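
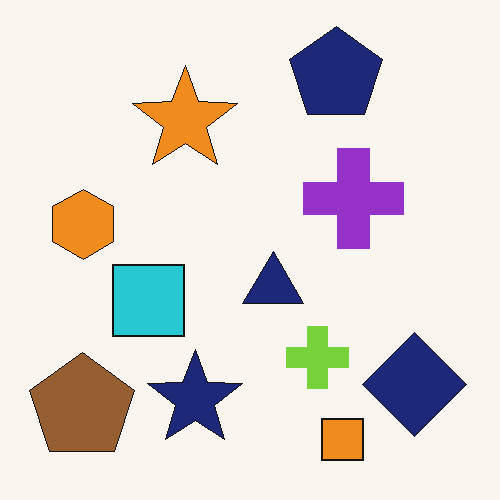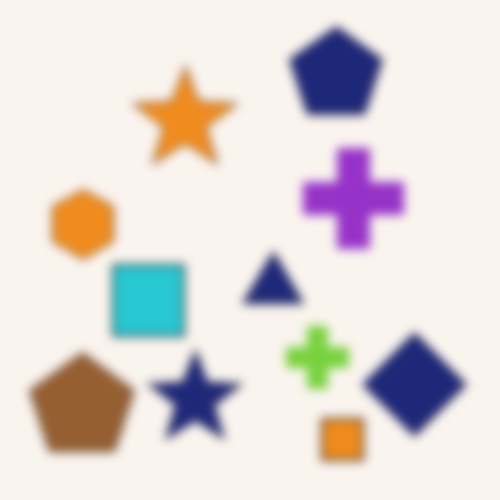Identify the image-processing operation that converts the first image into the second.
It was heavily blurred.

Shape edges and outlines are uniformly softened across the whole image.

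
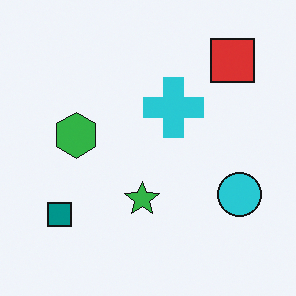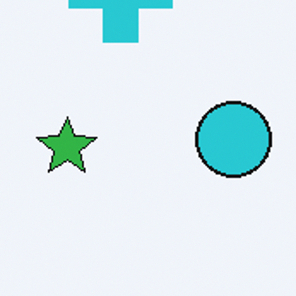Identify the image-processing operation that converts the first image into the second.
This is the original image cropped tightly and scaled back up.

The visible shapes are larger and the field of view is narrower; shapes near the original edges may be partly or wholly outside the frame — a crop-and-rescale.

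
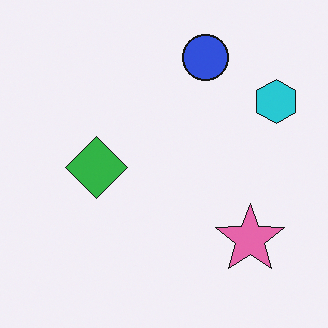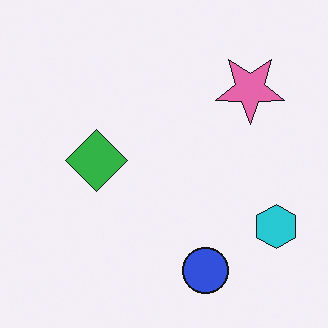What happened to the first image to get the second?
Flipped vertically (top ↔ bottom).

The blue circle is in the top of the first image and the bottom of the second — shapes on opposite sides of the horizontal midline have swapped in a mirror flip.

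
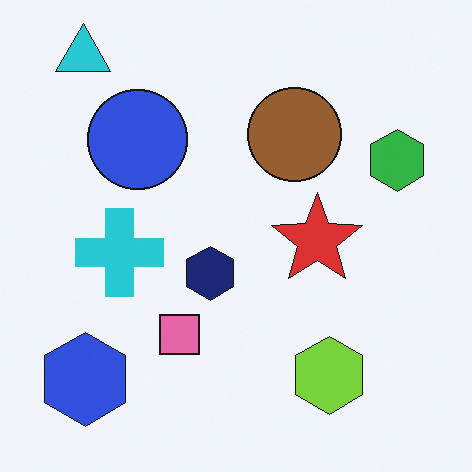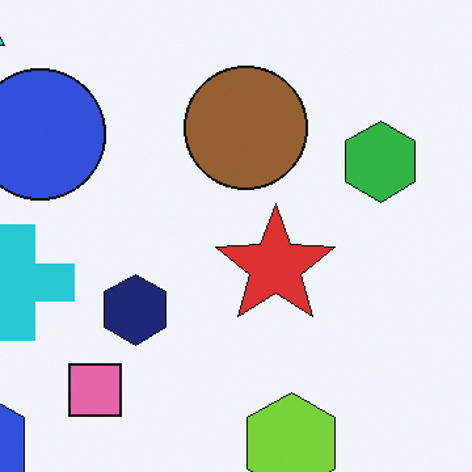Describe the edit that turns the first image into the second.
The transformation is: cropped slightly and scaled back up.

The visible shapes are larger and the field of view is narrower; shapes near the original edges may be partly or wholly outside the frame — a crop-and-rescale.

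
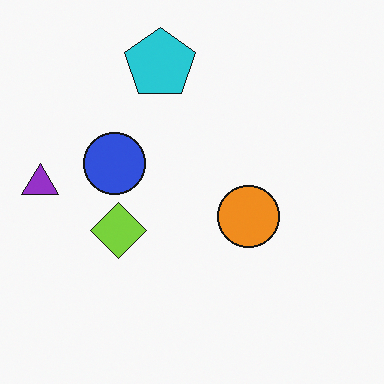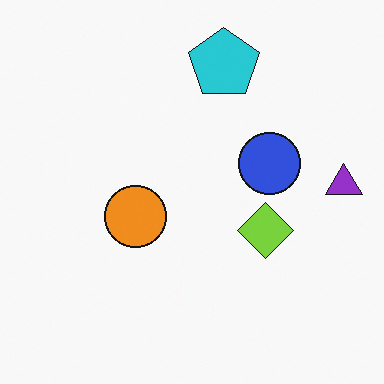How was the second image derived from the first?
The second image is the first flipped horizontally (left ↔ right).

The purple triangle is in the left of the first image and the right of the second — shapes on opposite sides of the vertical midline have swapped in a mirror flip.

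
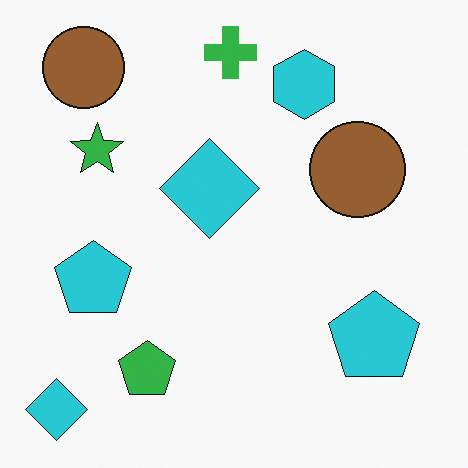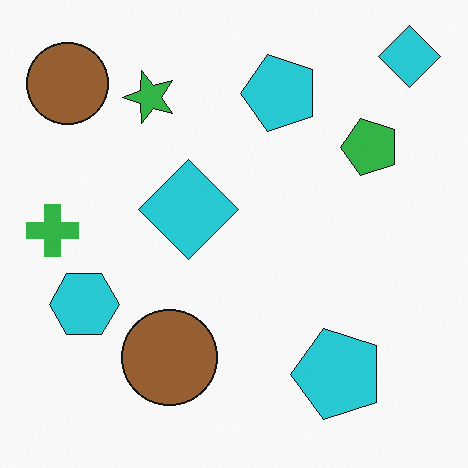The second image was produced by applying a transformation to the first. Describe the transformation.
The transformation is: transposed (reflected across the top-left ↔ bottom-right diagonal).

Shapes have swapped their row and column positions — what was in the top-right is now in the bottom-left — a diagonal reflection.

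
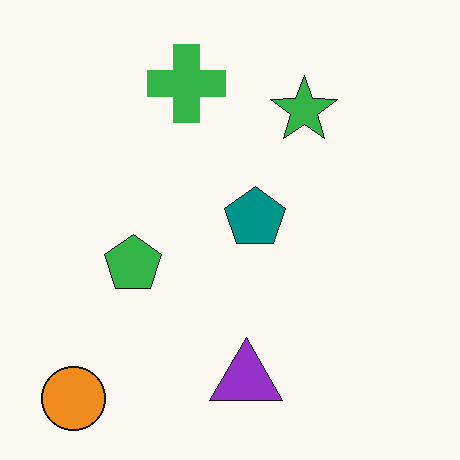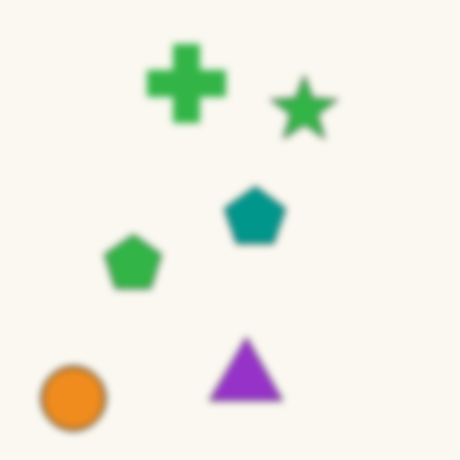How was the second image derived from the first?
This is the original image noticeably gaussian-blurred.

Shape edges and outlines are uniformly softened across the whole image.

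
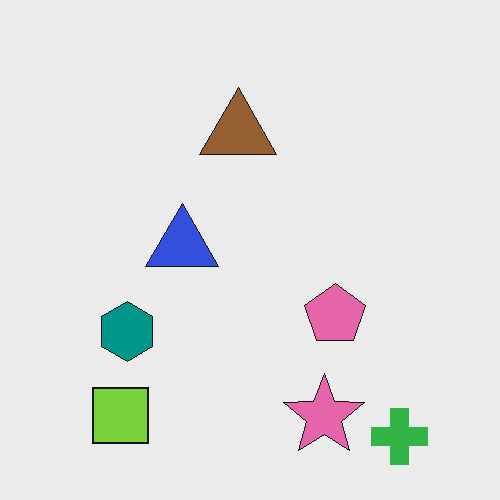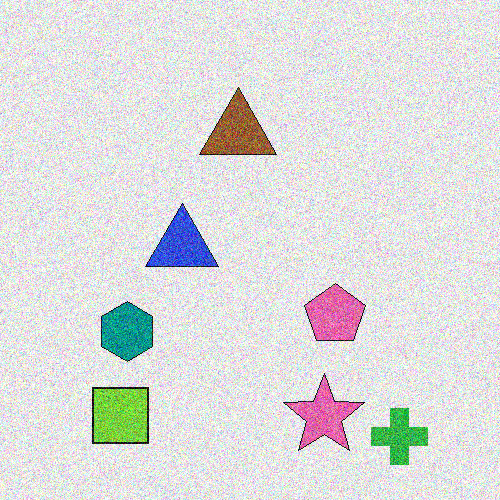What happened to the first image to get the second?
The second image is the first degraded with a thick layer of grain.

Random speckle covers the whole image, including the flat background.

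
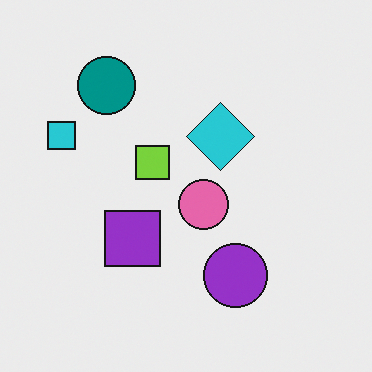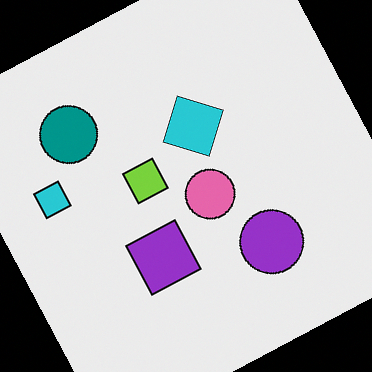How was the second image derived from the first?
This is the original image rotated counter-clockwise by a clearly visible amount.

Every shape is tilted by the same angle and the image corners show triangular fill wedges — a whole-image rotation by a non-right angle.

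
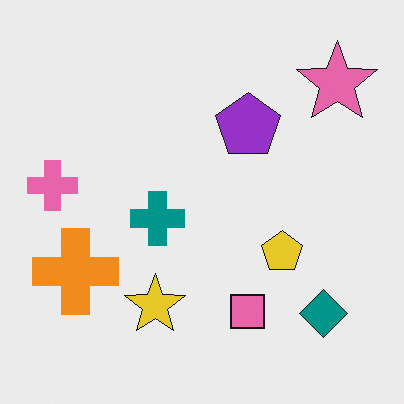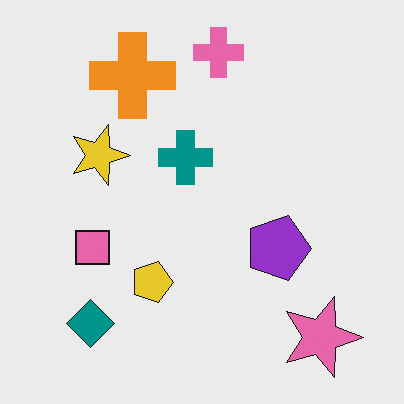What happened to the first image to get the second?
The second image is the first rotated 90° clockwise.

The pink star sits in the top-right of the first image and the bottom-right of the second — consistent with a whole-image 90° clockwise rotation.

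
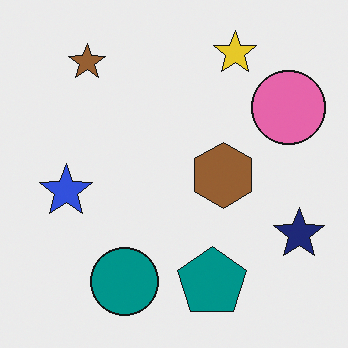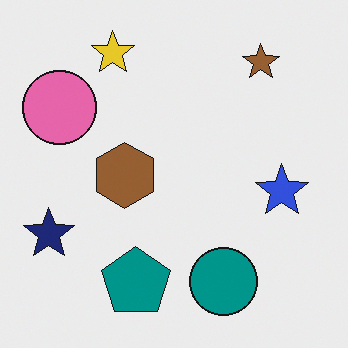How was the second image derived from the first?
Flipped horizontally (left ↔ right).

The navy star is in the bottom-right of the first image and the bottom-left of the second — shapes on opposite sides of the vertical midline have swapped in a mirror flip.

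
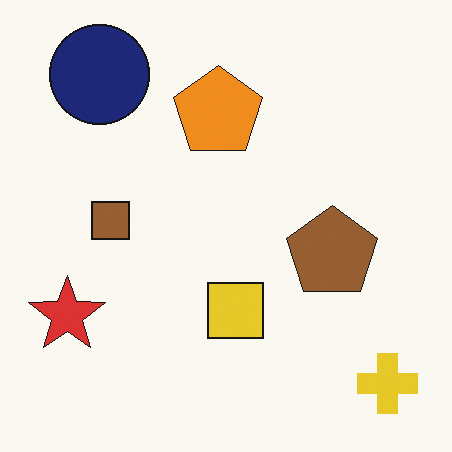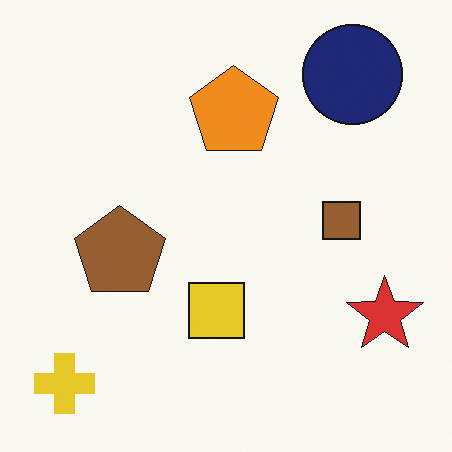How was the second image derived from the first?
Flipped horizontally (left ↔ right).

The yellow cross is in the bottom-right of the first image and the bottom-left of the second — shapes on opposite sides of the vertical midline have swapped in a mirror flip.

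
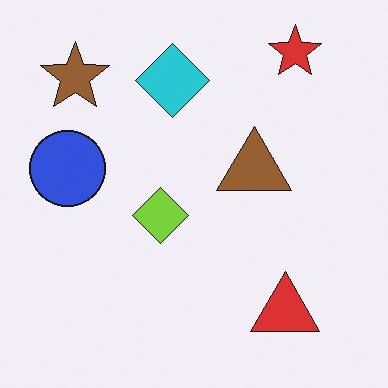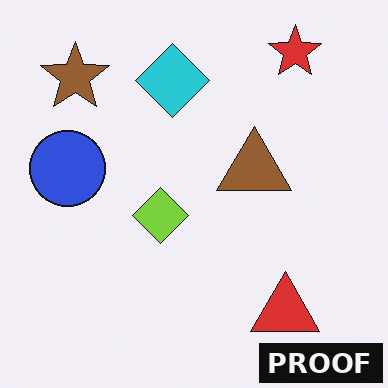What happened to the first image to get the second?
This is the original image watermarked with the text "PROOF" in the lower-right corner.

A dark label reading "PROOF" appears in the lower-right corner.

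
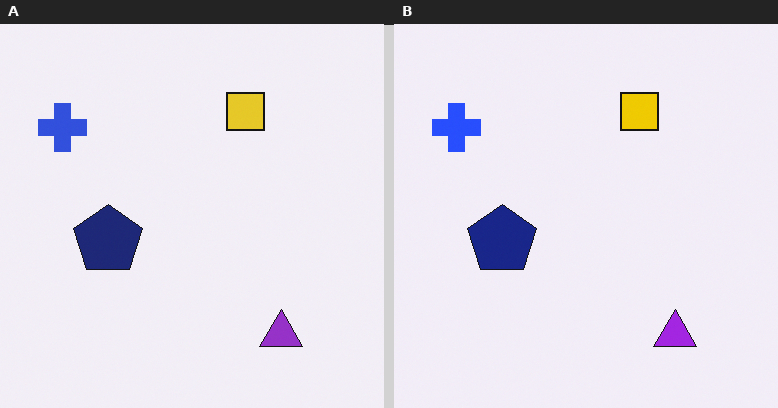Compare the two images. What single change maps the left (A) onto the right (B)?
Slightly oversaturated.

All colors are more vivid — a global saturation change.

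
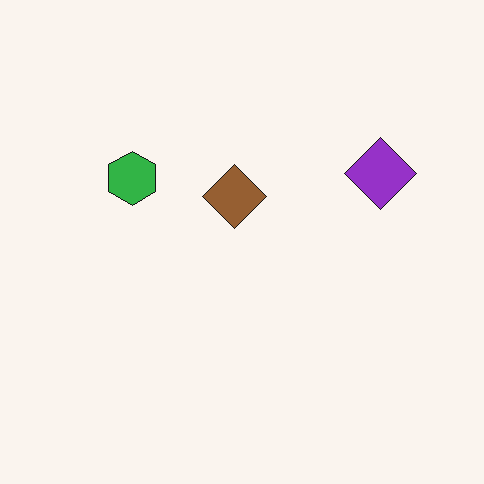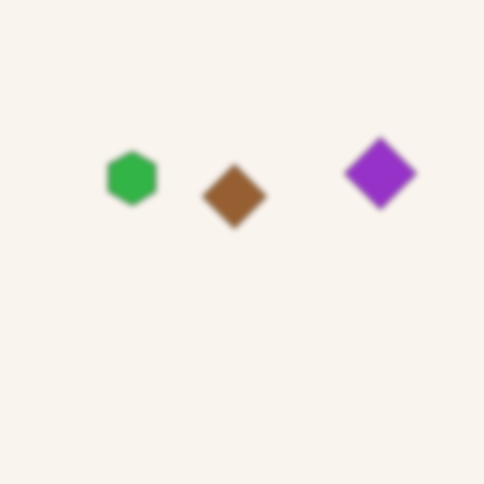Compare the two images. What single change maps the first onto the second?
The image was moderately blurred.

Shape edges and outlines are uniformly softened across the whole image.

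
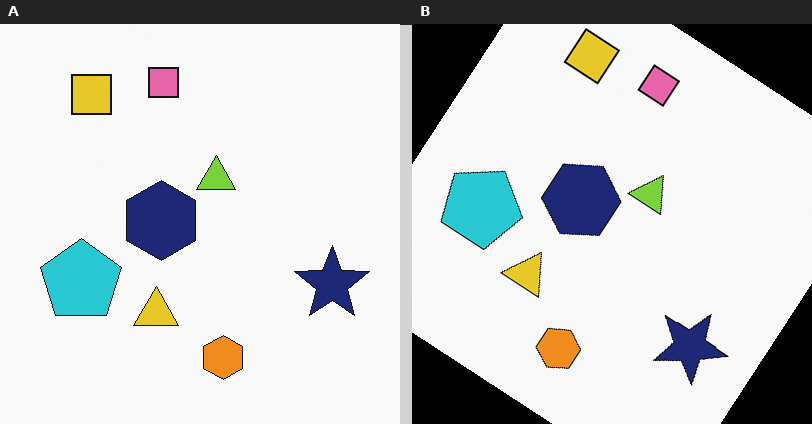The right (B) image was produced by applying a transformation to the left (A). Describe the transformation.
This is the original image rotated clockwise by a large amount — several tens of degrees.

Every shape is tilted by the same angle and the image corners show triangular fill wedges — a whole-image rotation by a non-right angle.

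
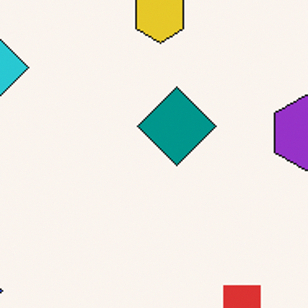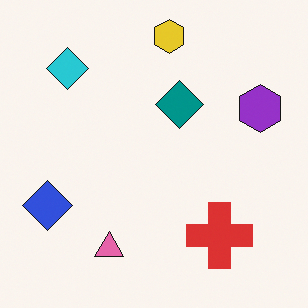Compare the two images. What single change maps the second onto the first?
The image was cropped to a noticeably smaller region and rescaled.

The visible shapes are larger and the field of view is narrower; shapes near the original edges may be partly or wholly outside the frame — a crop-and-rescale.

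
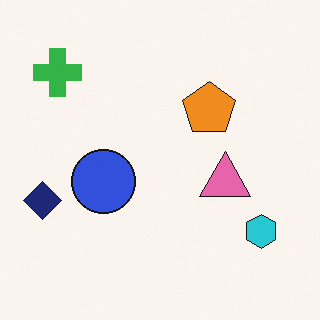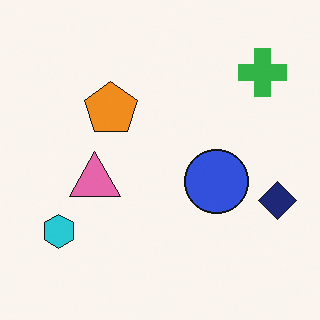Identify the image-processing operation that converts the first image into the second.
It was flipped horizontally (left ↔ right).

The navy diamond is in the left of the first image and the right of the second — shapes on opposite sides of the vertical midline have swapped in a mirror flip.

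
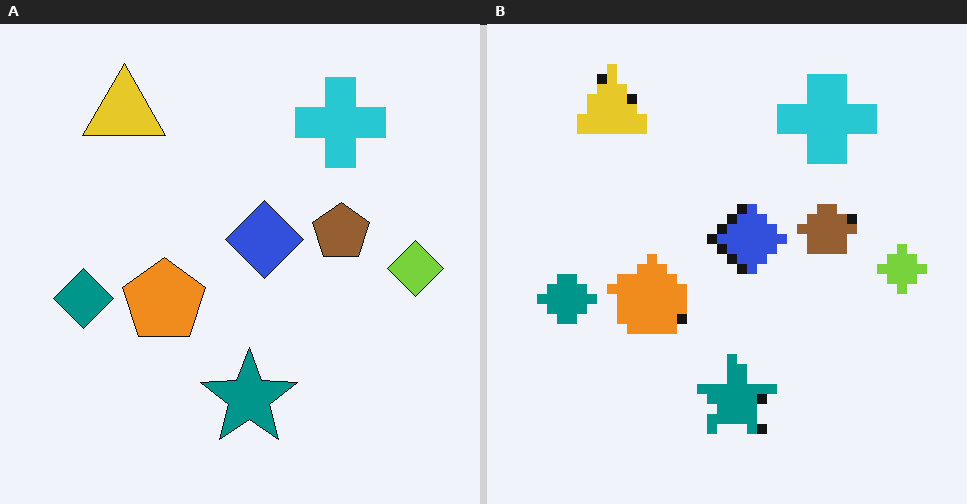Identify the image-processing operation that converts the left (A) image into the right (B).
The right (B) image is the left (A) heavily pixelated into large blocks.

Shapes are reduced to large square blocks; fine edges and outlines are lost — a downscale-then-upscale (mosaic) effect.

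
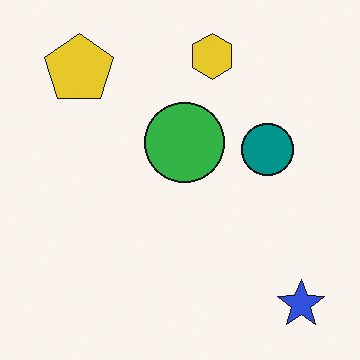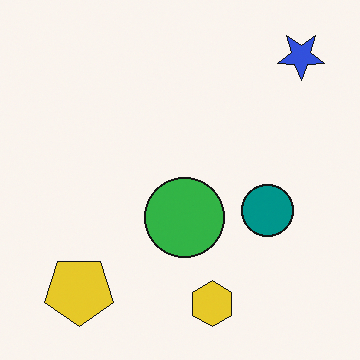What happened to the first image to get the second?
The transformation is: flipped vertically (top ↔ bottom).

The yellow hexagon is in the top of the first image and the bottom of the second — shapes on opposite sides of the horizontal midline have swapped in a mirror flip.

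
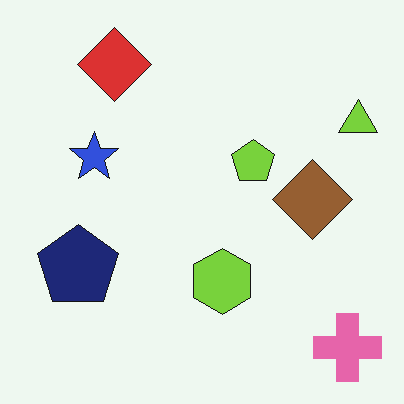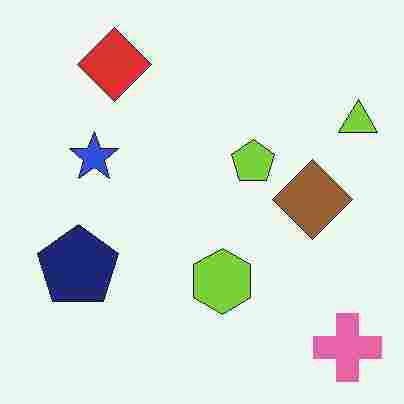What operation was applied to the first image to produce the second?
Degraded with heavy JPEG compression.

Blocky 8×8 compression artifacts appear around shape edges and the flat background shows ringing — characteristic JPEG degradation.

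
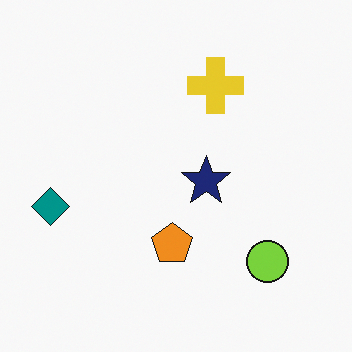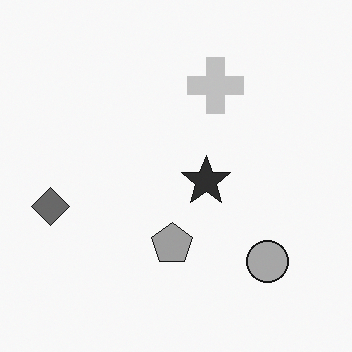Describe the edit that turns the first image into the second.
The image was converted to grayscale.

All color is removed — every shape is now a shade of grey.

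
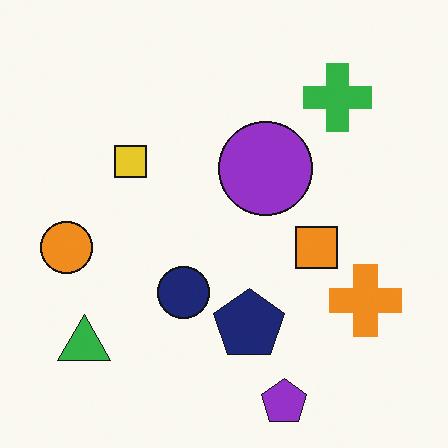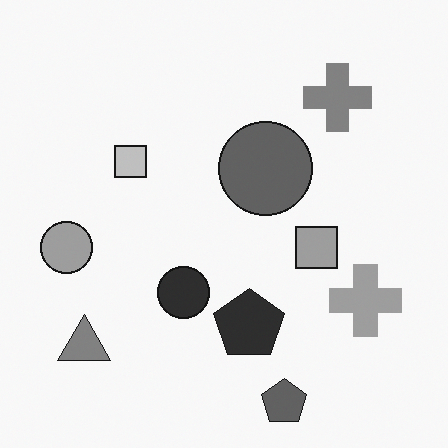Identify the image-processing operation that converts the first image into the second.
The transformation is: converted to grayscale.

All color is removed — every shape is now a shade of grey.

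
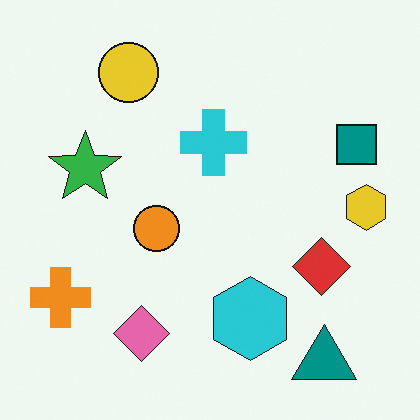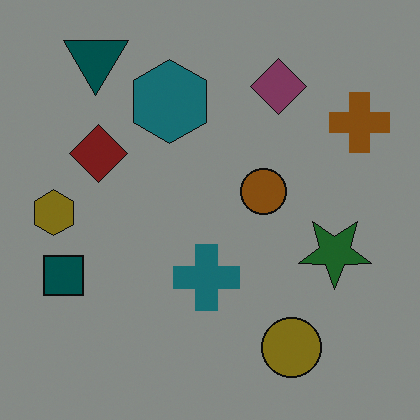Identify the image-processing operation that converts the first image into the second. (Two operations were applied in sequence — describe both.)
Rotated 180°, then substantially darkened.

The teal triangle sits in the bottom-right of the first image and the top-left of the second — consistent with a whole-image 180° rotation. Every pixel — background and shapes alike — is uniformly darkened.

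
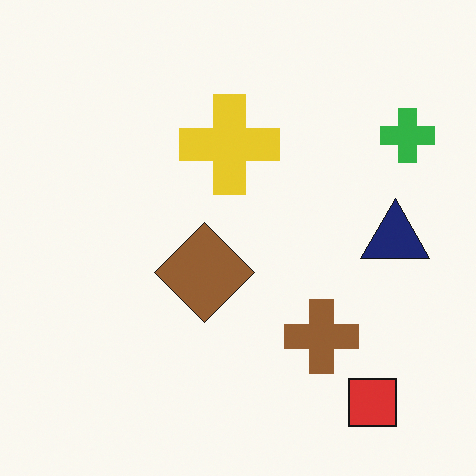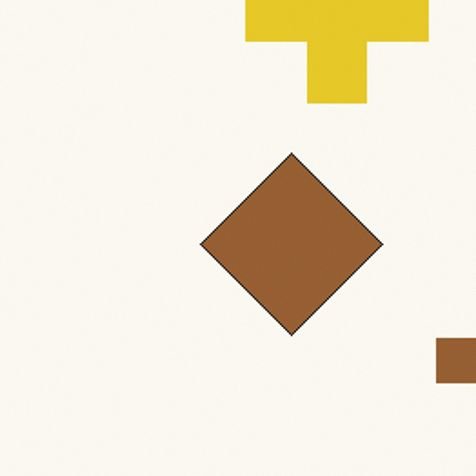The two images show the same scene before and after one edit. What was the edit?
The image was cropped tightly and scaled back up.

The visible shapes are larger and the field of view is narrower; shapes near the original edges may be partly or wholly outside the frame — a crop-and-rescale.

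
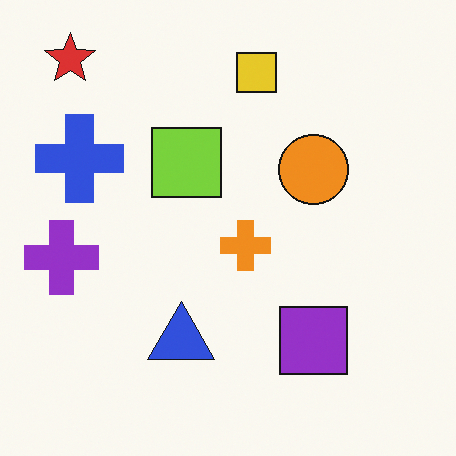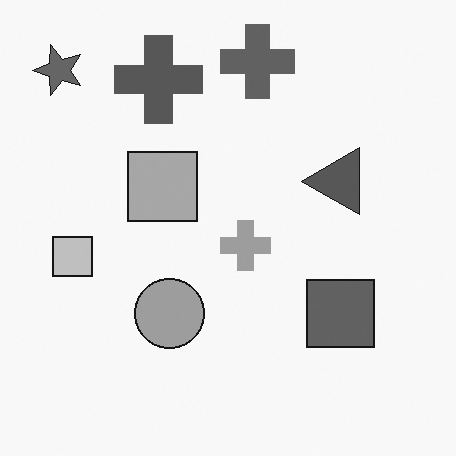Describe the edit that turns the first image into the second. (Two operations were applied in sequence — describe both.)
The second image is the first transposed (reflected across the top-left ↔ bottom-right diagonal), then converted to grayscale.

Shapes have swapped their row and column positions — what was in the top-right is now in the bottom-left — a diagonal reflection. All color is removed — every shape is now a shade of grey.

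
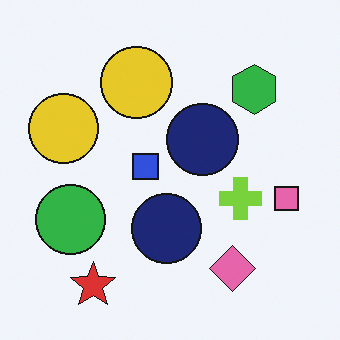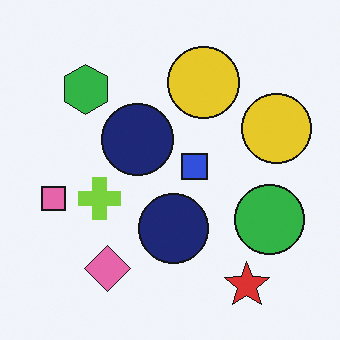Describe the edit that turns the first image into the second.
The transformation is: flipped horizontally (left ↔ right).

The pink square is in the right of the first image and the left of the second — shapes on opposite sides of the vertical midline have swapped in a mirror flip.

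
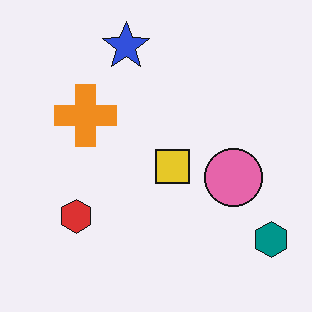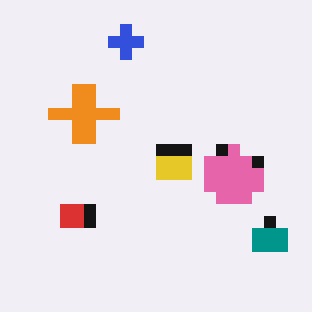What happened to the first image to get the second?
The image was heavily pixelated into large blocks.

Shapes are reduced to large square blocks; fine edges and outlines are lost — a downscale-then-upscale (mosaic) effect.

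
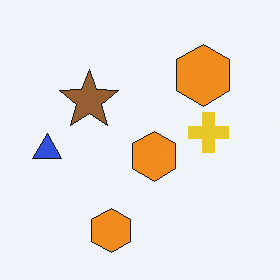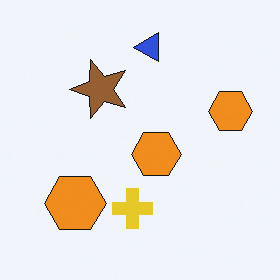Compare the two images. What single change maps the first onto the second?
This is the original image transposed (reflected across the top-left ↔ bottom-right diagonal).

Shapes have swapped their row and column positions — what was in the top-right is now in the bottom-left — a diagonal reflection.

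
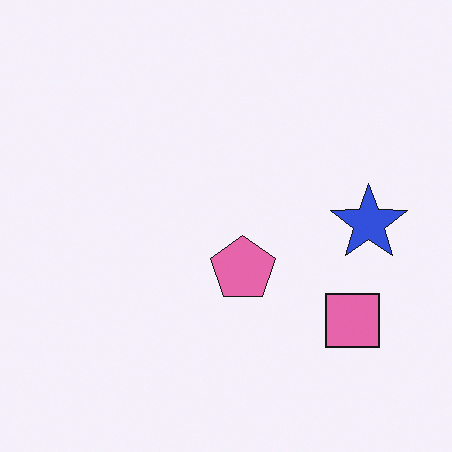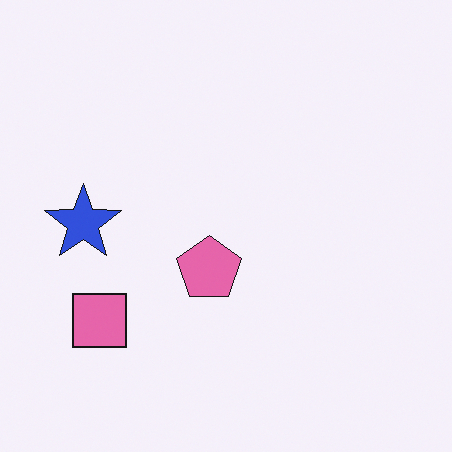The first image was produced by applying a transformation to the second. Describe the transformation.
The first image is the second flipped horizontally (left ↔ right).

The blue star is in the left of the second image and the right of the first — shapes on opposite sides of the vertical midline have swapped in a mirror flip.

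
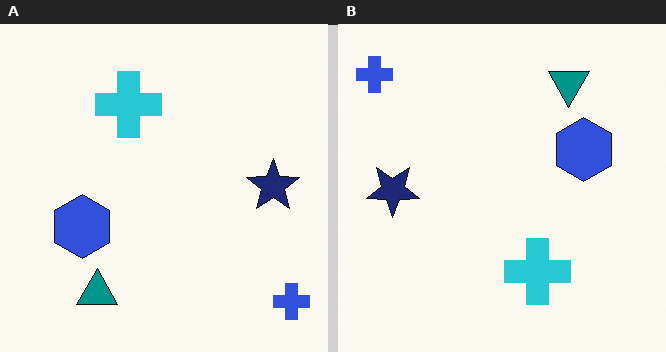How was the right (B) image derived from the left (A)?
The transformation is: rotated 180°.

The blue cross sits in the bottom-right of the left (A) image and the top-left of the right (B) — consistent with a whole-image 180° rotation.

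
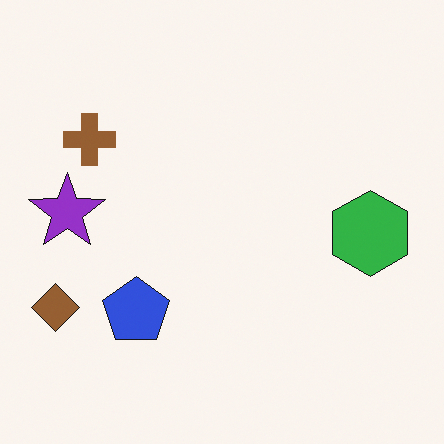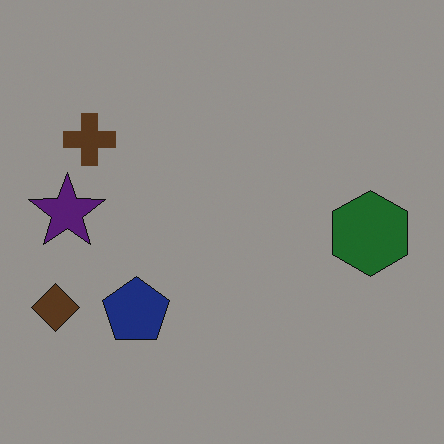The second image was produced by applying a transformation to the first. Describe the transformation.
This is the original image noticeably darkened.

Every pixel — background and shapes alike — is uniformly darkened.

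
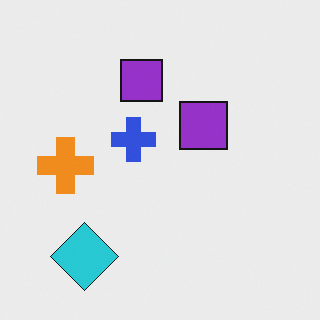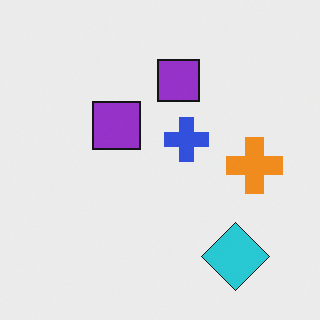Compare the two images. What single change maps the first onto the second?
The image was flipped horizontally (left ↔ right).

The orange cross is in the left of the first image and the right of the second — shapes on opposite sides of the vertical midline have swapped in a mirror flip.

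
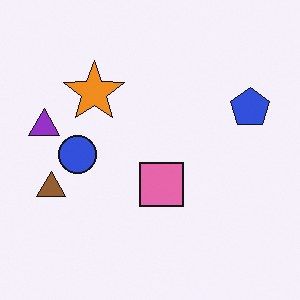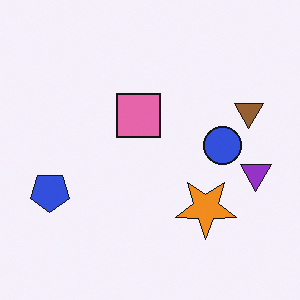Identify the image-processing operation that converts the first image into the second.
It was rotated 180°.

The purple triangle sits in the left of the first image and the right of the second — consistent with a whole-image 180° rotation.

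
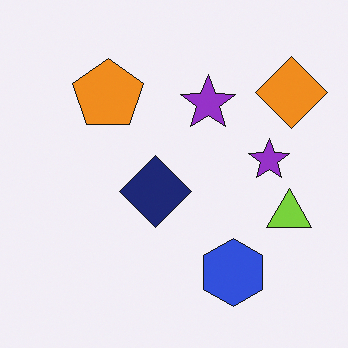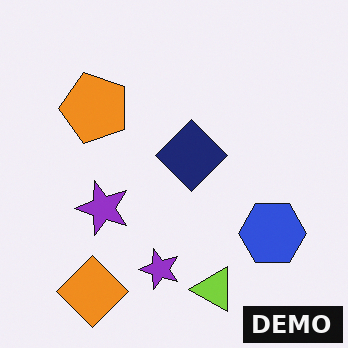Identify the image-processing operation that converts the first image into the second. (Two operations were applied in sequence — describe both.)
The transformation is: transposed (reflected across the top-left ↔ bottom-right diagonal), then watermarked with the text "DEMO" in the lower-right corner.

Shapes have swapped their row and column positions — what was in the top-right is now in the bottom-left — a diagonal reflection. A dark label reading "DEMO" appears in the lower-right corner.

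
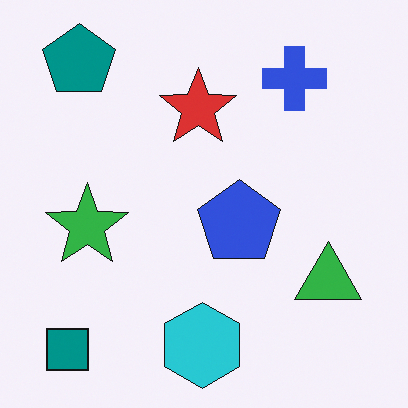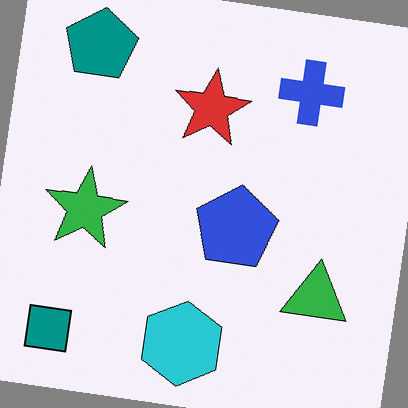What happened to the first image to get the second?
The transformation is: rotated clockwise by a small amount.

Every shape is tilted by the same angle and the image corners show triangular fill wedges — a whole-image rotation by a non-right angle.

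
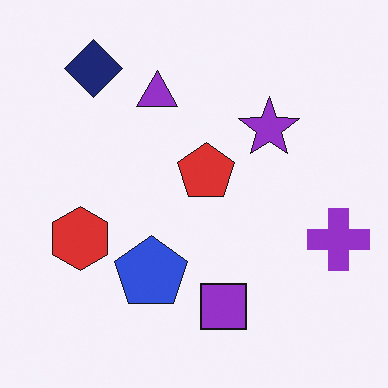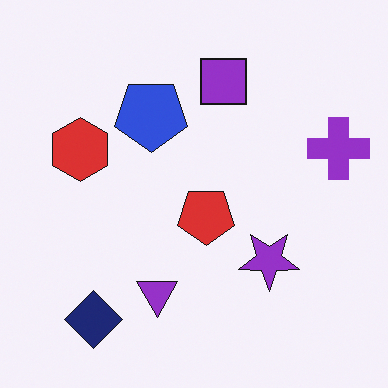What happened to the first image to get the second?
The image was flipped vertically (top ↔ bottom).

The navy diamond is in the top-left of the first image and the bottom-left of the second — shapes on opposite sides of the horizontal midline have swapped in a mirror flip.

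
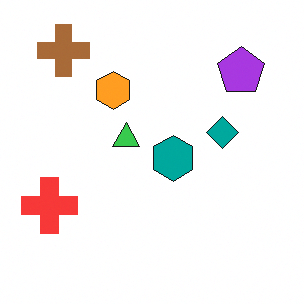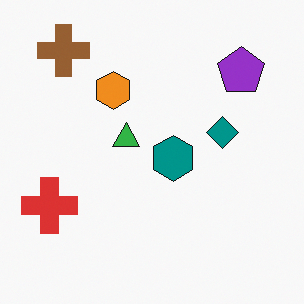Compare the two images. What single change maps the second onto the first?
The first image is the second brightened a little.

Every pixel — background and shapes alike — is uniformly brightened.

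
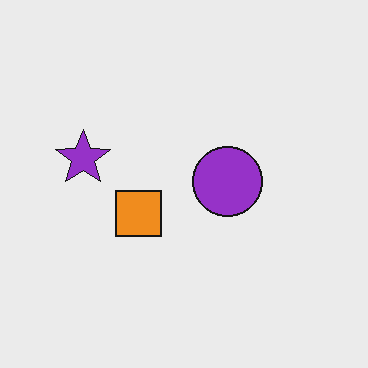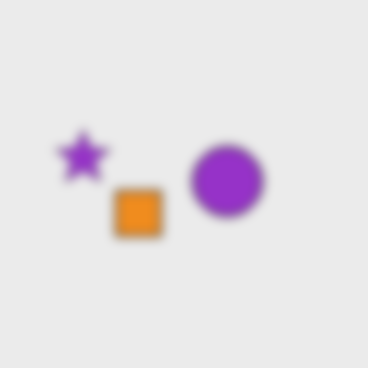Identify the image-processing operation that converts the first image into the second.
Heavily blurred.

Shape edges and outlines are uniformly softened across the whole image.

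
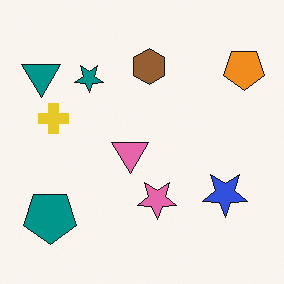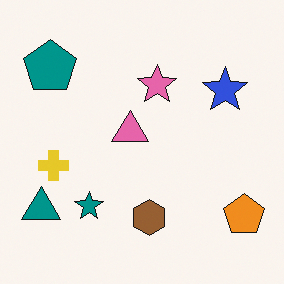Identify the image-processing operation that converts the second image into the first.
The image was flipped vertically (top ↔ bottom).

The brown hexagon is in the bottom of the second image and the top of the first — shapes on opposite sides of the horizontal midline have swapped in a mirror flip.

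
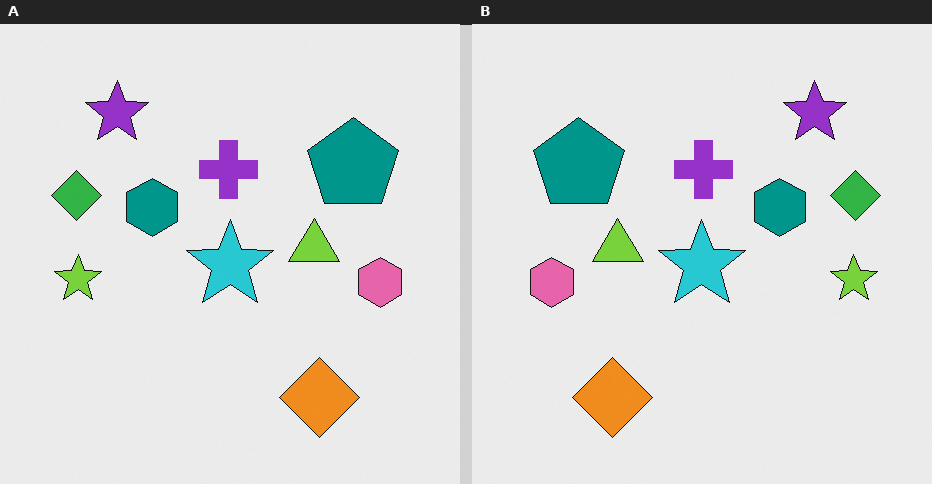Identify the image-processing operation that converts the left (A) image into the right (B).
The transformation is: flipped horizontally (left ↔ right).

The green diamond is in the left of the left (A) image and the right of the right (B) — shapes on opposite sides of the vertical midline have swapped in a mirror flip.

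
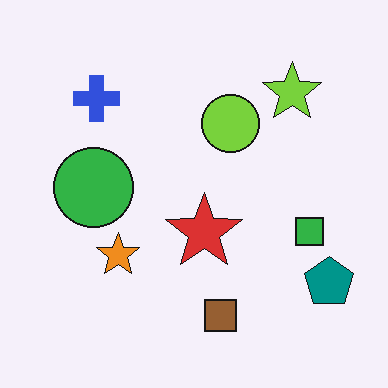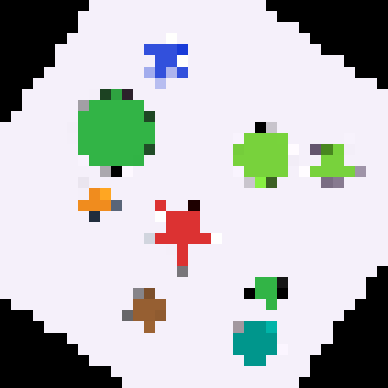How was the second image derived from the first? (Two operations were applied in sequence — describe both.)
It was rotated clockwise by a large amount — several tens of degrees, then heavily pixelated into large blocks.

Every shape is tilted by the same angle and the image corners show triangular fill wedges — a whole-image rotation by a non-right angle. Shapes are reduced to large square blocks; fine edges and outlines are lost — a downscale-then-upscale (mosaic) effect.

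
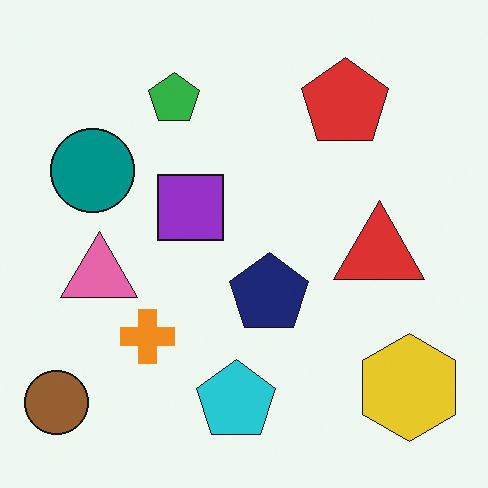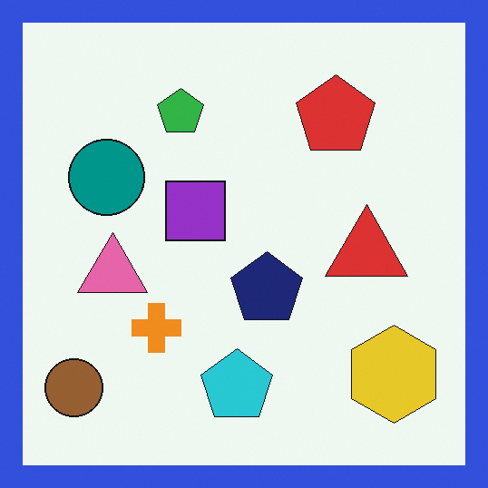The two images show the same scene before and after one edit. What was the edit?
The second image is the first framed with a blue border.

A solid blue frame runs around the edge of the second image, with the content slightly shrunk inside it.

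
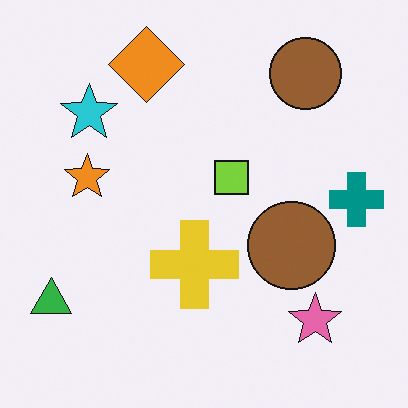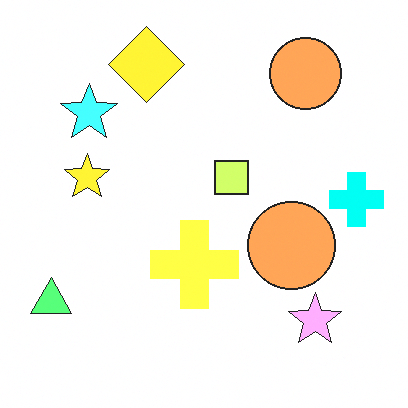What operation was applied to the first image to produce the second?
This is the original image noticeably brightened.

Every pixel — background and shapes alike — is uniformly brightened.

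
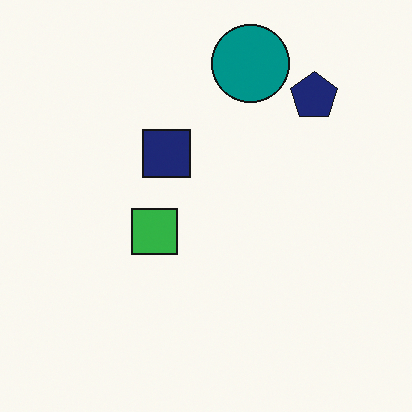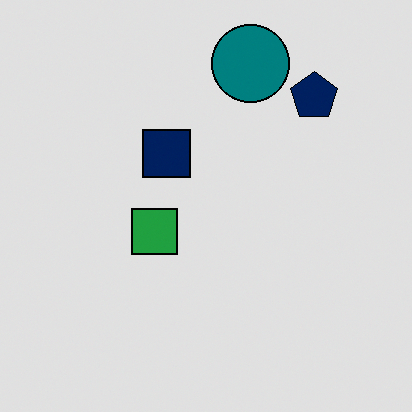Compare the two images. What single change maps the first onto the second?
The transformation is: posterized to a reduced palette.

Each flat color has snapped to a coarser quantized level — most visibly, the near-white background has dropped to a flat grey.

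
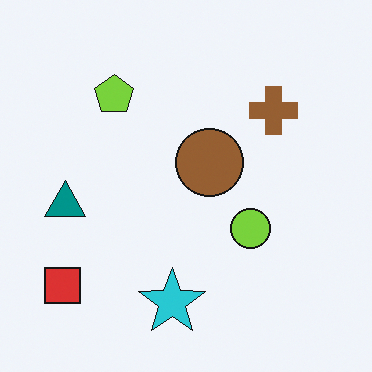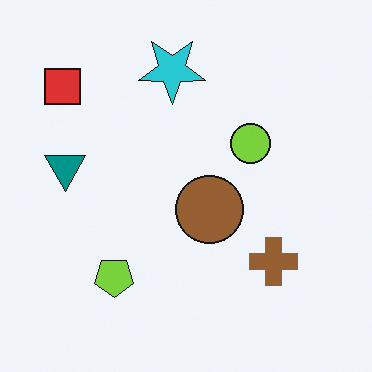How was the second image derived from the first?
The transformation is: flipped vertically (top ↔ bottom).

The cyan star is in the bottom of the first image and the top of the second — shapes on opposite sides of the horizontal midline have swapped in a mirror flip.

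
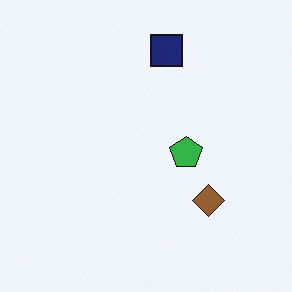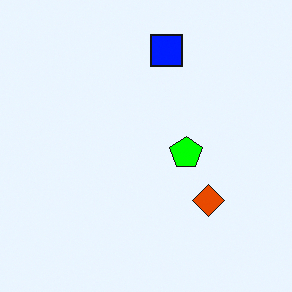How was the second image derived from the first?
The image was heavily oversaturated.

All colors are more vivid — a global saturation change.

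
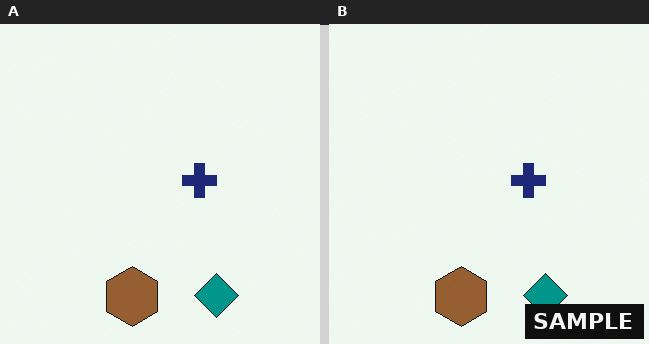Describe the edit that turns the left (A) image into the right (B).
The right (B) image is the left (A) watermarked with the text "SAMPLE" in the lower-right corner.

A dark label reading "SAMPLE" appears in the lower-right corner.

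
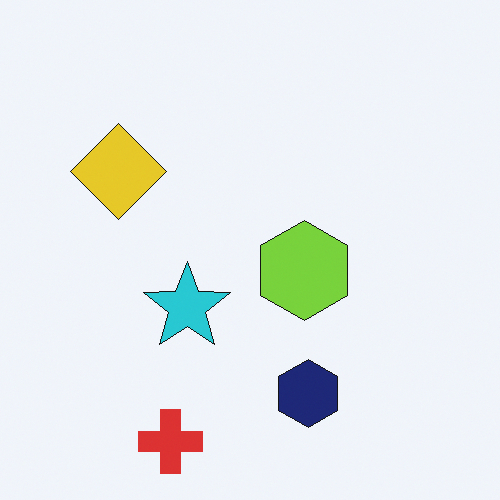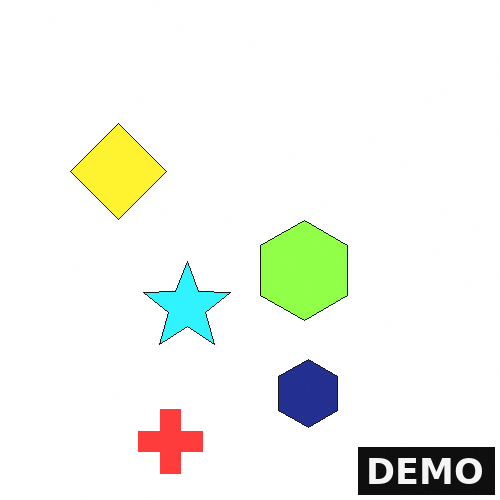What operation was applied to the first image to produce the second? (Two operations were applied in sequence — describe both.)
This is the original image slightly brightened, then watermarked with the text "DEMO" in the lower-right corner.

Every pixel — background and shapes alike — is uniformly brightened. A dark label reading "DEMO" appears in the lower-right corner.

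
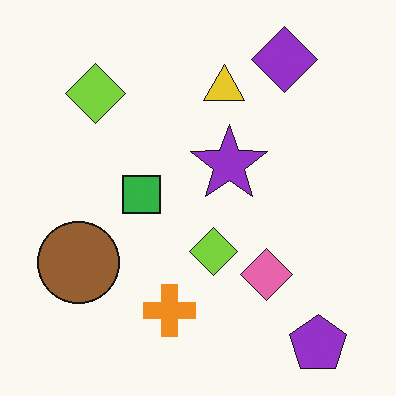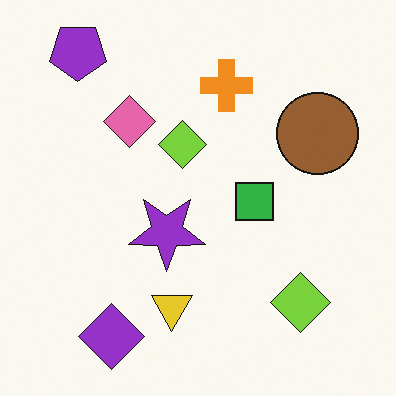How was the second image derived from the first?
This is the original image rotated 180°.

The purple pentagon sits in the bottom-right of the first image and the top-left of the second — consistent with a whole-image 180° rotation.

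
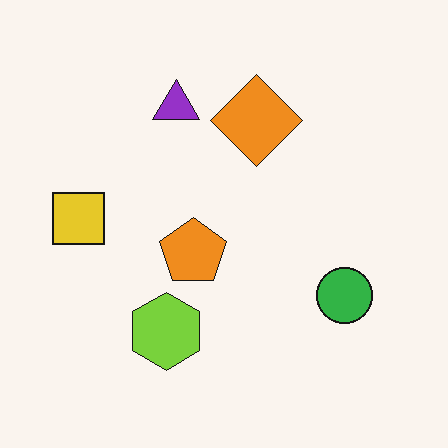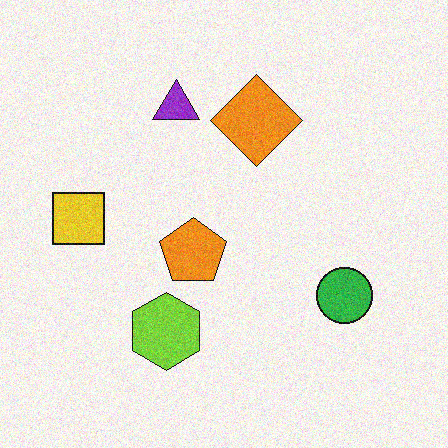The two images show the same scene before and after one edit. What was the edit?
The transformation is: degraded with moderate additive noise.

Random speckle covers the whole image, including the flat background.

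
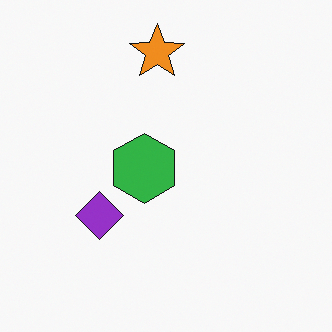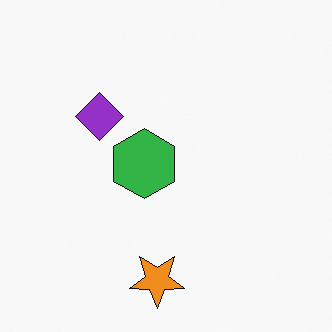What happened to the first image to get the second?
Flipped vertically (top ↔ bottom).

The orange star is in the top of the first image and the bottom of the second — shapes on opposite sides of the horizontal midline have swapped in a mirror flip.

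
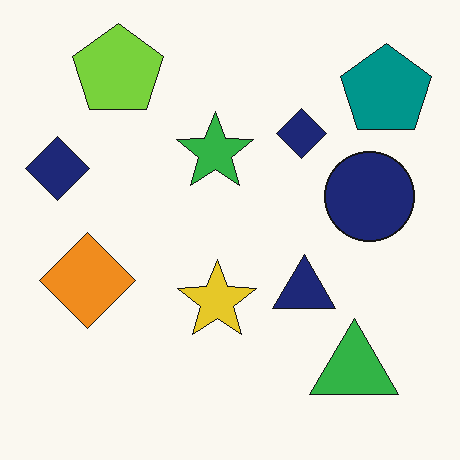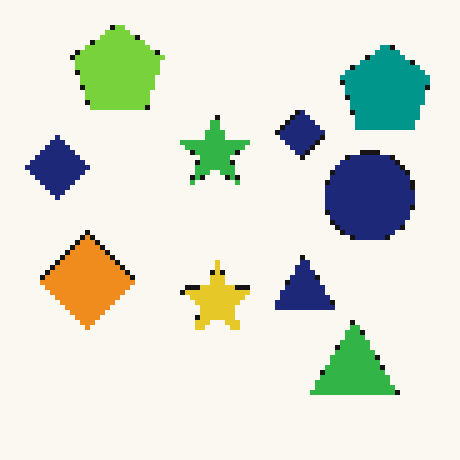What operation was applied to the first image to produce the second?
The second image is the first lightly pixelated (a mild mosaic effect).

Shapes are reduced to large square blocks; fine edges and outlines are lost — a downscale-then-upscale (mosaic) effect.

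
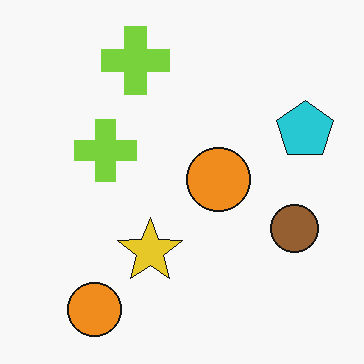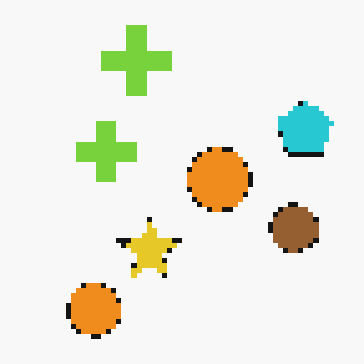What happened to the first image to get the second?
Mildly pixelated.

Shapes are reduced to large square blocks; fine edges and outlines are lost — a downscale-then-upscale (mosaic) effect.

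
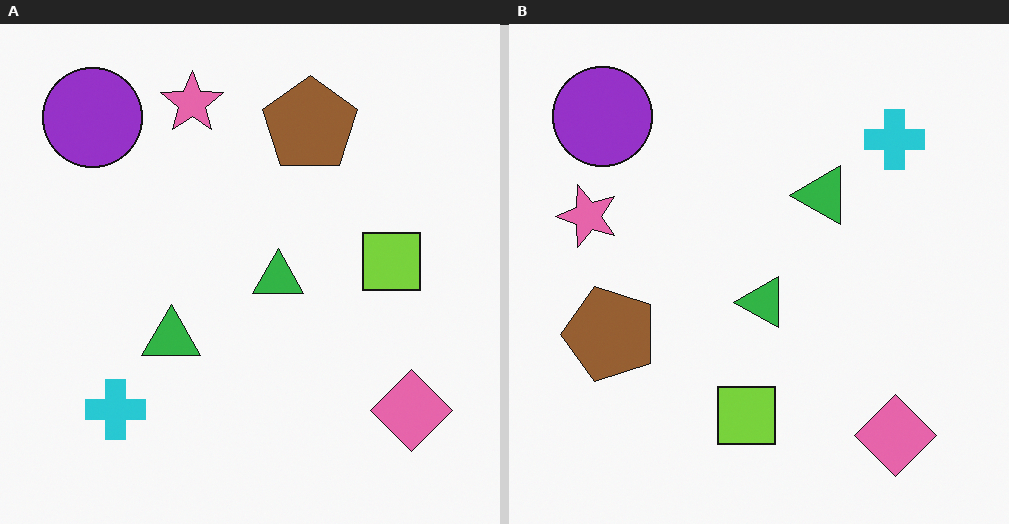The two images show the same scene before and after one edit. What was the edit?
This is the original image transposed (reflected across the top-left ↔ bottom-right diagonal).

Shapes have swapped their row and column positions — what was in the top-right is now in the bottom-left — a diagonal reflection.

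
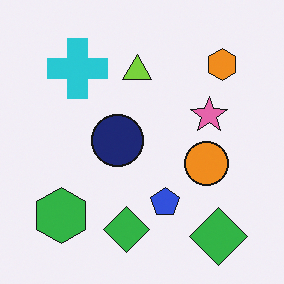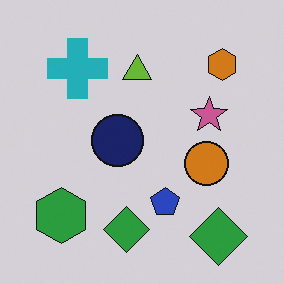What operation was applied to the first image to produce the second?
Slightly darkened.

Every pixel — background and shapes alike — is uniformly darkened.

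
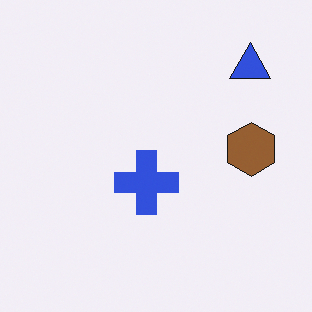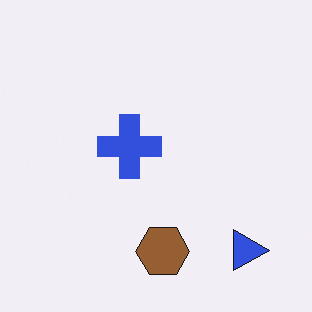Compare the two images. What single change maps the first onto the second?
It was rotated 90° clockwise.

The blue triangle sits in the top-right of the first image and the bottom-right of the second — consistent with a whole-image 90° clockwise rotation.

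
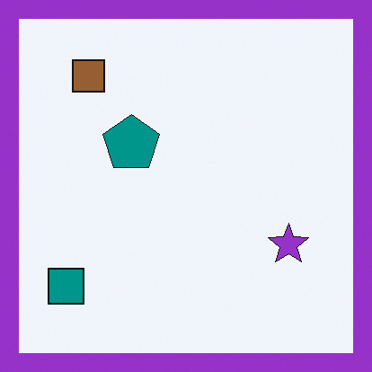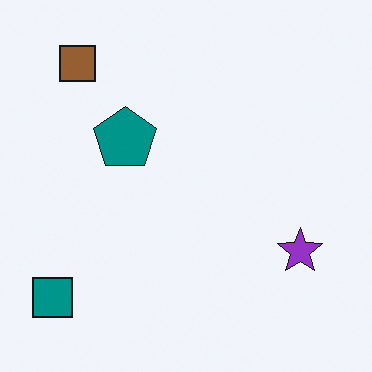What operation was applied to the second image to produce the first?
The first image is the second framed with a purple border.

A solid purple frame runs around the edge of the first image, with the content slightly shrunk inside it.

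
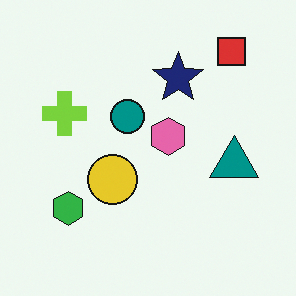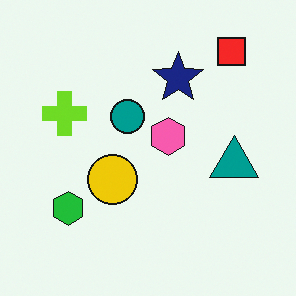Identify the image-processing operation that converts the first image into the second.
Slightly oversaturated.

All colors are more vivid — a global saturation change.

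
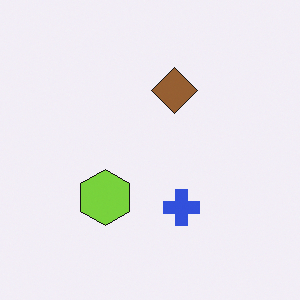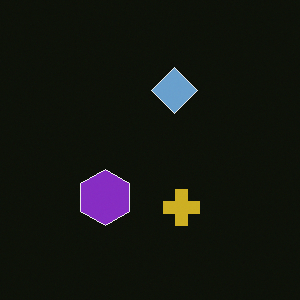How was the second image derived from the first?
It was color-inverted (negative).

The light background has become dark and every shape's color is its complement — a photographic negative.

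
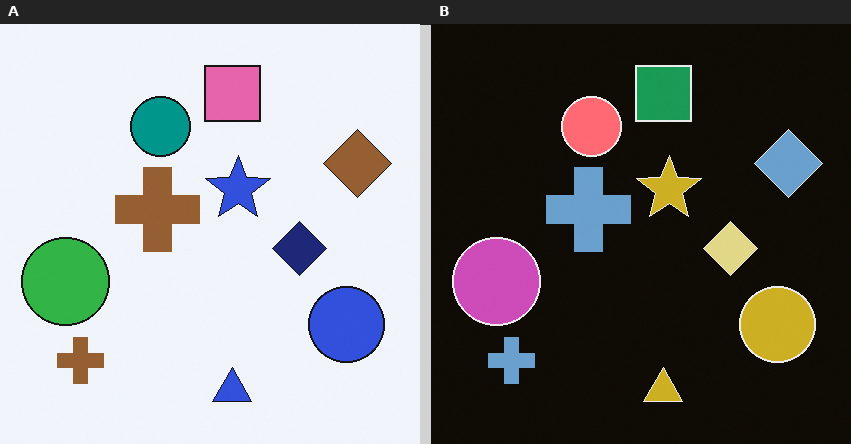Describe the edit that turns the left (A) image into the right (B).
Color-inverted (negative).

The light background has become dark and every shape's color is its complement — a photographic negative.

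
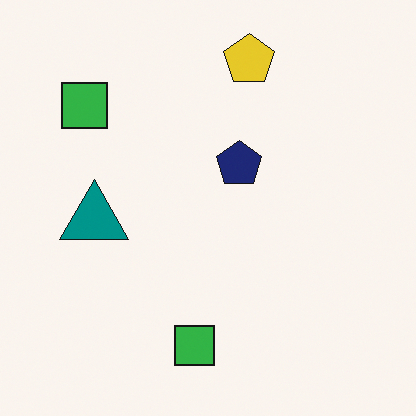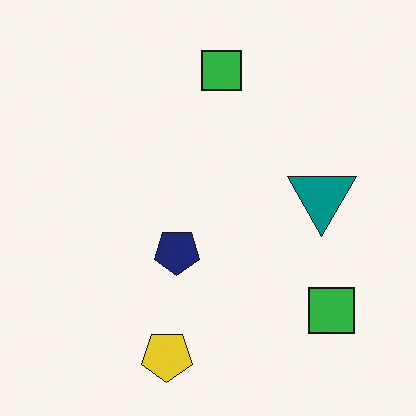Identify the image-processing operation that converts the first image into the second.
It was rotated 180°.

The yellow pentagon sits in the top of the first image and the bottom of the second — consistent with a whole-image 180° rotation.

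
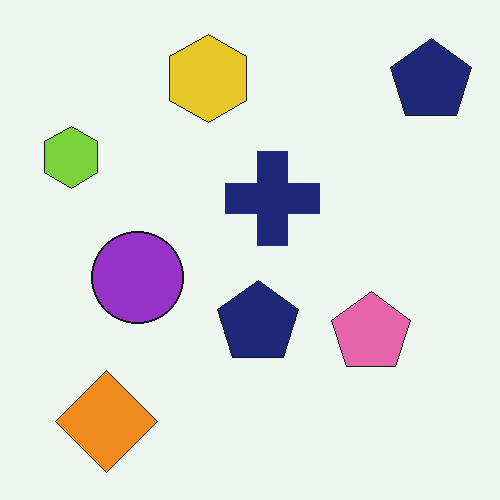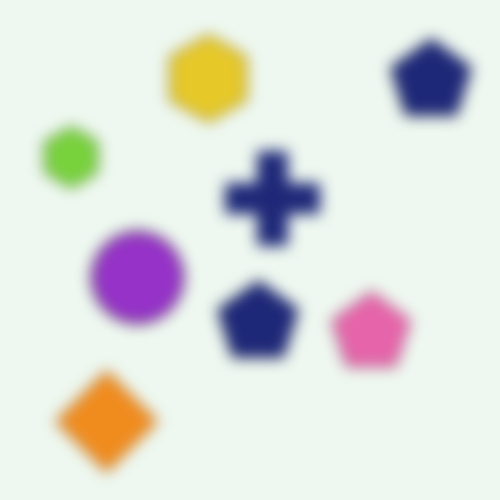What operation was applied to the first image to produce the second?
The image was strongly gaussian-blurred.

Shape edges and outlines are uniformly softened across the whole image.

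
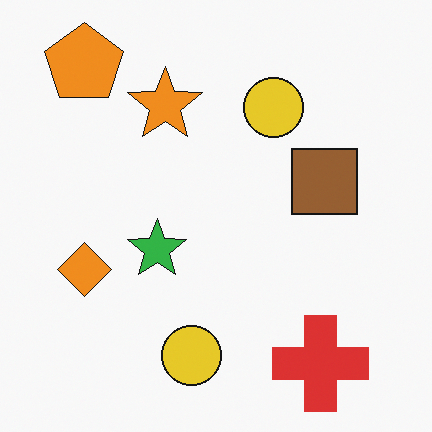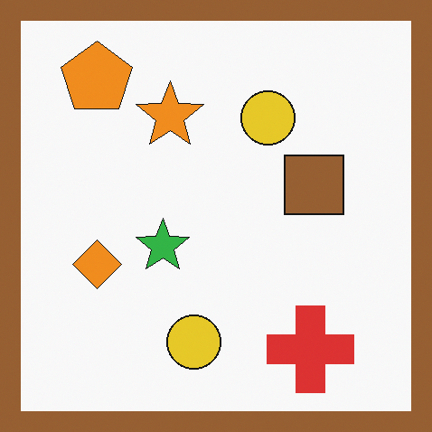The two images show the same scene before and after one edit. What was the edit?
The transformation is: framed with a brown border.

A solid brown frame runs around the edge of the second image, with the content slightly shrunk inside it.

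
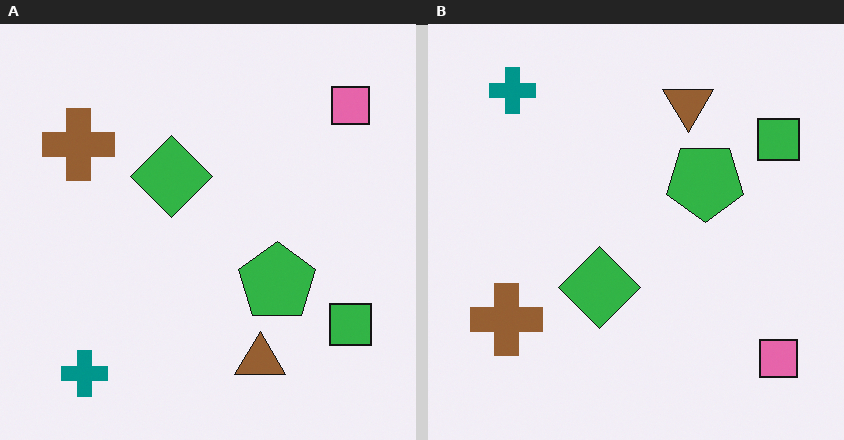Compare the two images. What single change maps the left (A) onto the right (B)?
This is the original image flipped vertically (top ↔ bottom).

The teal cross is in the bottom-left of the left (A) image and the top-left of the right (B) — shapes on opposite sides of the horizontal midline have swapped in a mirror flip.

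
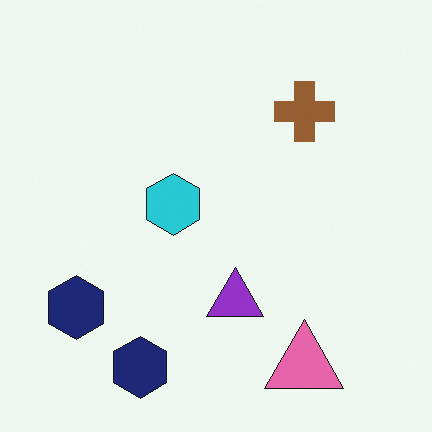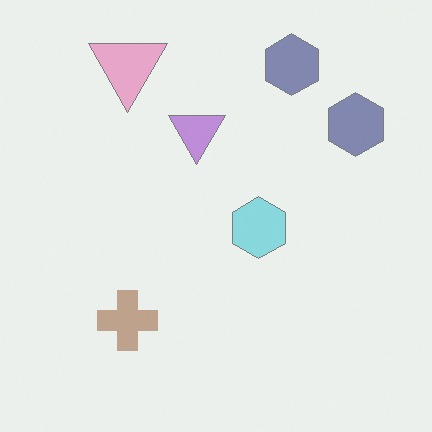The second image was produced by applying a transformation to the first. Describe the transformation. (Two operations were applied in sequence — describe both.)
The second image is the first rotated 180°, then washed out (contrast reduced).

The pink triangle sits in the bottom-right of the first image and the top-left of the second — consistent with a whole-image 180° rotation. Tones are pushed toward mid-grey across the whole image — a global contrast change.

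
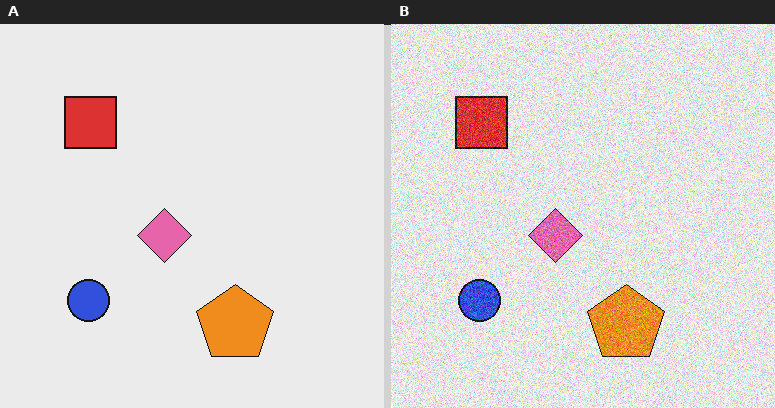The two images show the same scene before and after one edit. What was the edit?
The image was degraded with strong gaussian noise.

Random speckle covers the whole image, including the flat background.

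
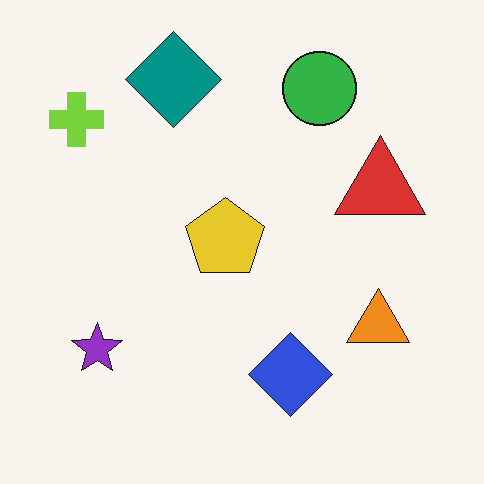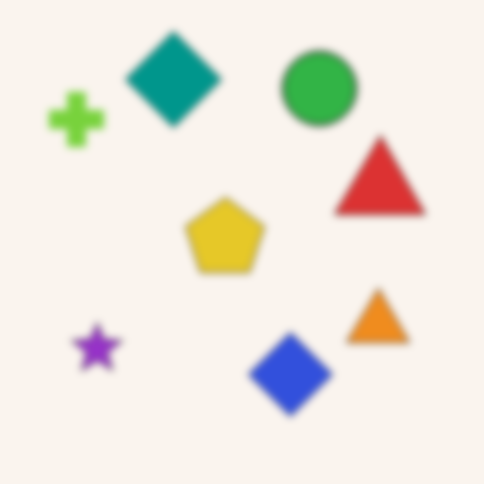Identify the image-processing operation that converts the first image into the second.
The image was noticeably gaussian-blurred.

Shape edges and outlines are uniformly softened across the whole image.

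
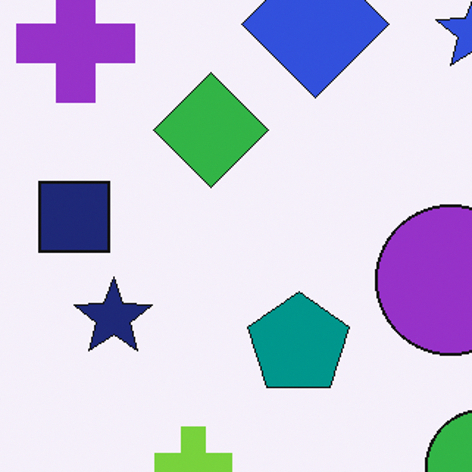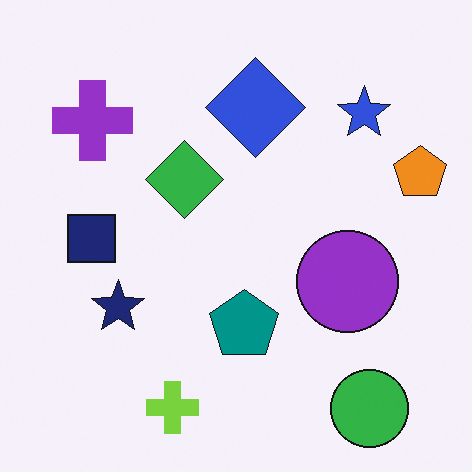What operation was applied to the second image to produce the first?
It was cropped to a modestly smaller region and rescaled.

The visible shapes are larger and the field of view is narrower; shapes near the original edges may be partly or wholly outside the frame — a crop-and-rescale.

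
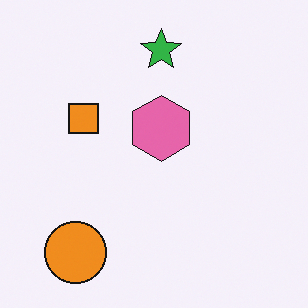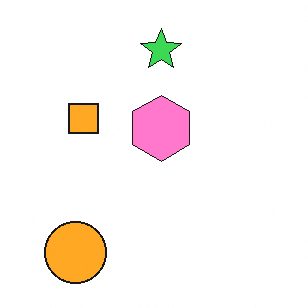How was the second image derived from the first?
The image was brightened a little.

Every pixel — background and shapes alike — is uniformly brightened.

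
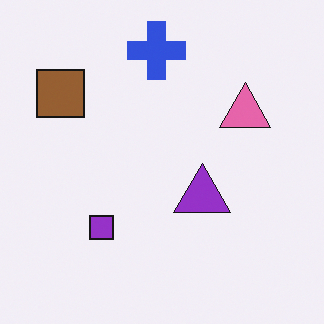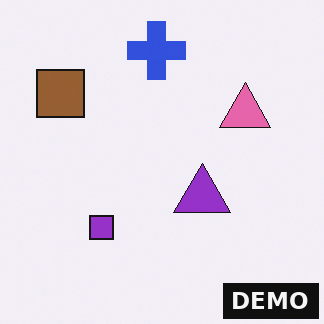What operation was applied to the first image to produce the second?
It was watermarked with the text "DEMO" in the lower-right corner.

A dark label reading "DEMO" appears in the lower-right corner.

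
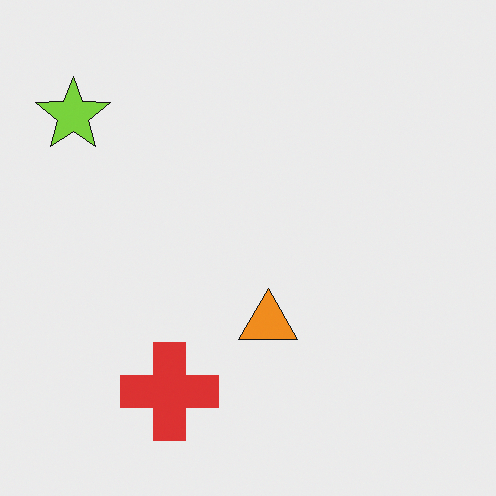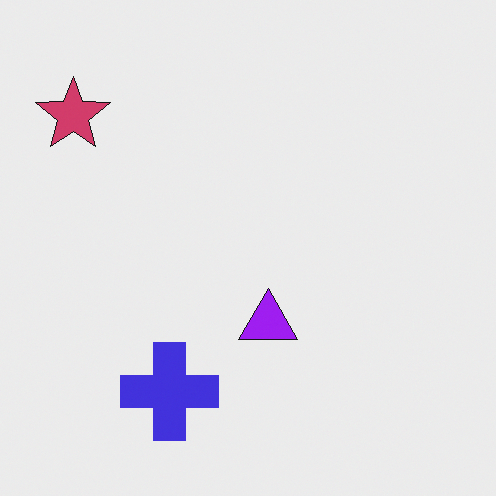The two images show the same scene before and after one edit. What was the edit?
This is the original image hue-shifted by a large amount.

Every shape's color has rotated by the same amount around the hue wheel — a uniform hue shift.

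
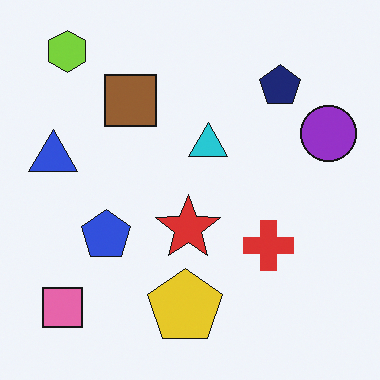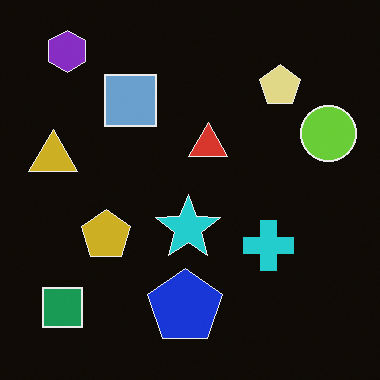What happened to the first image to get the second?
It was color-inverted (negative).

The light background has become dark and every shape's color is its complement — a photographic negative.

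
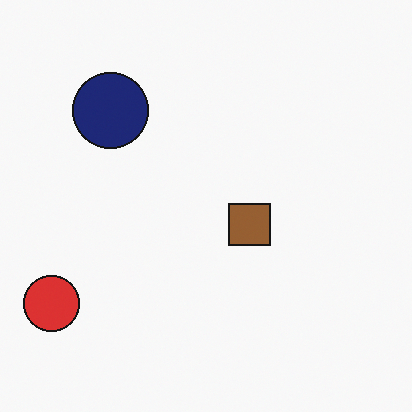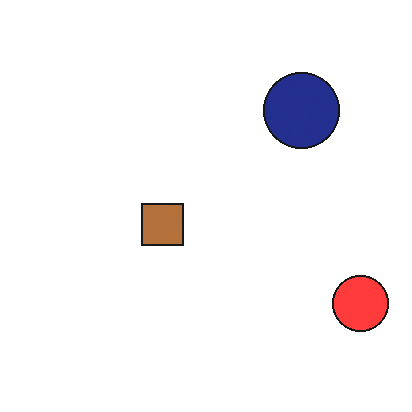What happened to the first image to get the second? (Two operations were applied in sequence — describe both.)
The transformation is: brightened a little, then flipped horizontally (left ↔ right).

Every pixel — background and shapes alike — is uniformly brightened. The red circle is in the bottom-left of the first image and the bottom-right of the second — shapes on opposite sides of the vertical midline have swapped in a mirror flip.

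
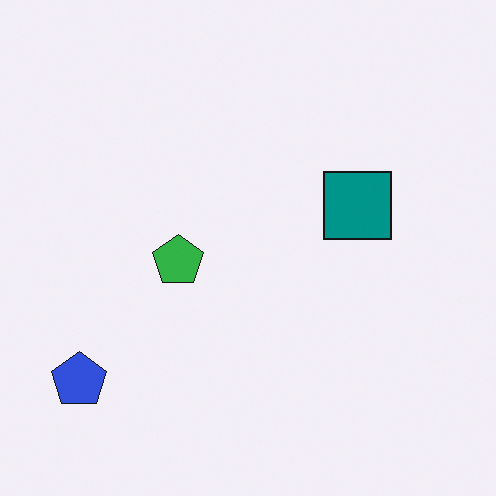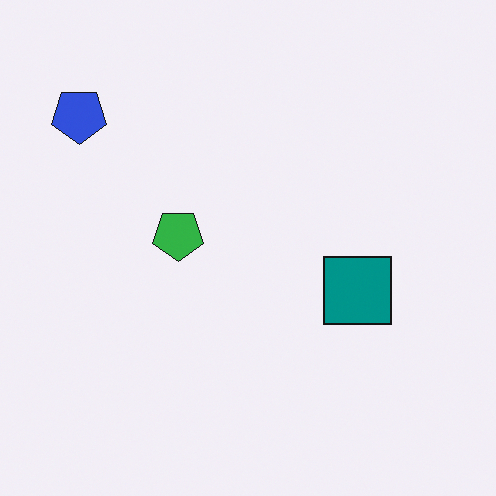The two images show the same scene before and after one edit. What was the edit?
The transformation is: flipped vertically (top ↔ bottom).

The blue pentagon is in the bottom-left of the first image and the top-left of the second — shapes on opposite sides of the horizontal midline have swapped in a mirror flip.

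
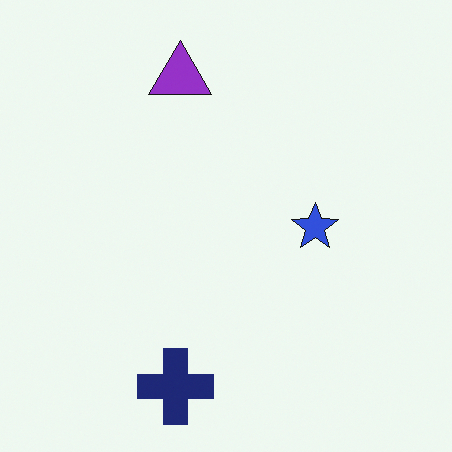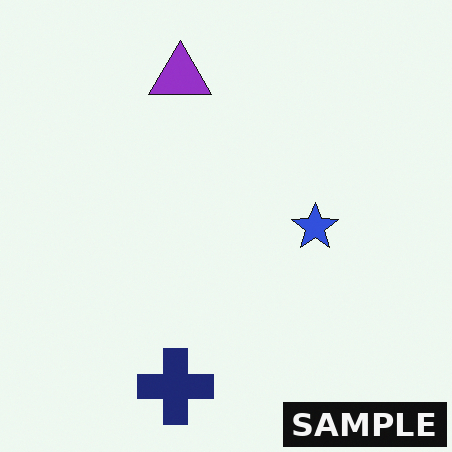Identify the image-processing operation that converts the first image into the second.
It was watermarked with the text "SAMPLE" in the lower-right corner.

A dark label reading "SAMPLE" appears in the lower-right corner.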